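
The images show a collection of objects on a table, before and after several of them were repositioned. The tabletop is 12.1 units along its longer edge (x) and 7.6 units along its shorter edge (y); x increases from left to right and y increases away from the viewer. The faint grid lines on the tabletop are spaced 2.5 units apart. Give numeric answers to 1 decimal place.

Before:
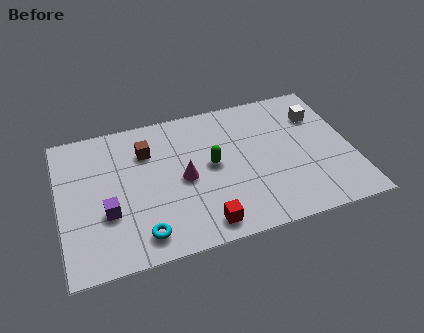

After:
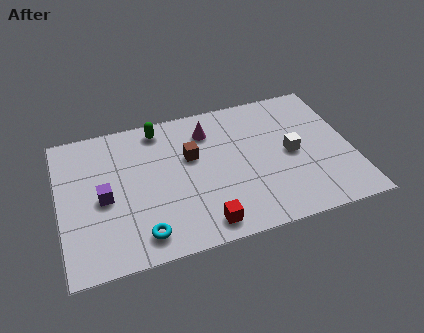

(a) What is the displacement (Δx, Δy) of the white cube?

(-1.3, -1.8)

The white cube started near (10.9, 5.5) and ended near (9.6, 3.7).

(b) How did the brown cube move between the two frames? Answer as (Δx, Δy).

(1.8, -0.8)

The brown cube started near (3.7, 5.5) and ended near (5.5, 4.7).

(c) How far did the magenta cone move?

2.6

The magenta cone moved from about (5.1, 3.6) to (6.3, 5.9), a distance of √(1.2² + 2.3²) ≈ 2.6.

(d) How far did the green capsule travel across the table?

3.3

The green capsule moved from about (6.3, 4.0) to (4.3, 6.6), a distance of √(2.0² + 2.6²) ≈ 3.3.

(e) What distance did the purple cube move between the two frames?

0.8

The purple cube was near (1.9, 2.7) before and (1.8, 3.5) after, so it travelled √(0.1² + 0.8²) ≈ 0.8 units.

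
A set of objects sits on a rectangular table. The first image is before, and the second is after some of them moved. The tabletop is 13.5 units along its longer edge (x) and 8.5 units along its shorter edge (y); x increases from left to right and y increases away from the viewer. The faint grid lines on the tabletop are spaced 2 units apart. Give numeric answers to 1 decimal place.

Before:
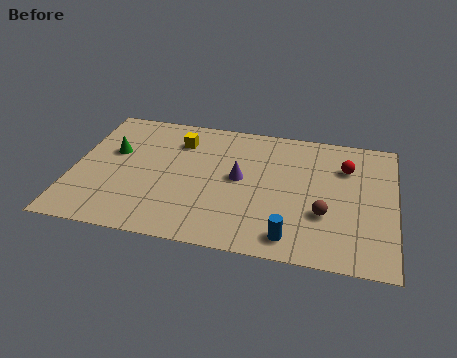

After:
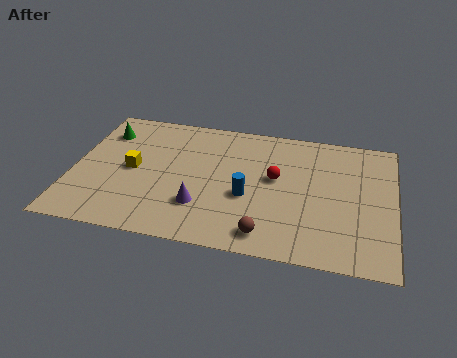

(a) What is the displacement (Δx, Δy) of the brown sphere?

(-2.3, -1.7)

From the two frames, the brown sphere sits at roughly (10.6, 2.9) before and (8.3, 1.2) after.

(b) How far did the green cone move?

1.4

From (1.6, 5.2) to (1.1, 6.5), the green cone covered √(0.5² + 1.3²) ≈ 1.4 units.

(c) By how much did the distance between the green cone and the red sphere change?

-2.2

The distance was about 9.8 in the first image and 7.6 in the second, so they moved 2.2 units closer together.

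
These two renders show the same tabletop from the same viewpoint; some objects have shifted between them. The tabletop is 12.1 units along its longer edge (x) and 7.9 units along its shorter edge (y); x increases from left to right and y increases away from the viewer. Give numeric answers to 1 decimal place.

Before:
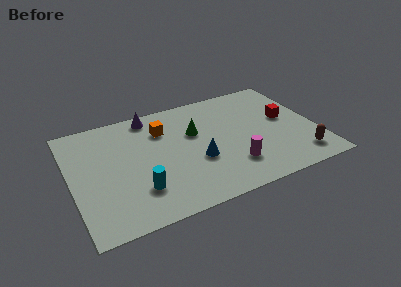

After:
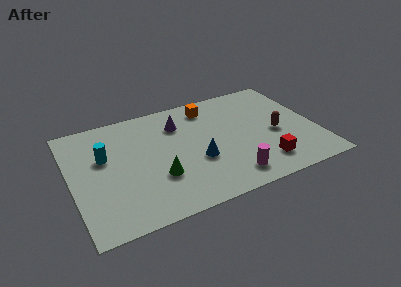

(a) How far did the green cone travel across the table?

3.2

The green cone was near (6.2, 5.0) before and (4.1, 2.6) after, so it travelled √(2.1² + 2.4²) ≈ 3.2 units.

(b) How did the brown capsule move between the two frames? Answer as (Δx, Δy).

(-0.9, 2.1)

From the two frames, the brown capsule sits at roughly (11.0, 1.4) before and (10.1, 3.5) after.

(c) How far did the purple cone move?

1.7

The purple cone moved from about (4.2, 7.0) to (5.5, 5.9), a distance of √(1.3² + 1.1²) ≈ 1.7.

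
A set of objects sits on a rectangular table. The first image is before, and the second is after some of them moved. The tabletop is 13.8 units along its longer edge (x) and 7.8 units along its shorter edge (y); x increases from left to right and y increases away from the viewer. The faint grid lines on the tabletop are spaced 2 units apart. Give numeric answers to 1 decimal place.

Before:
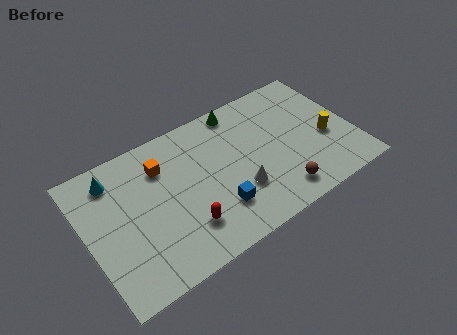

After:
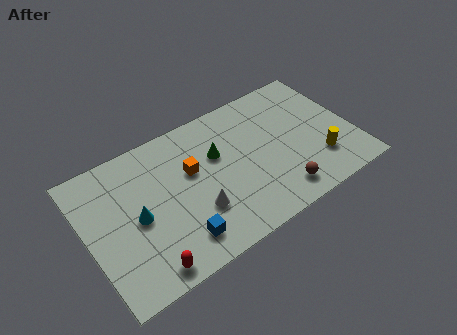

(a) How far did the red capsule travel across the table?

2.5

The red capsule moved from about (4.7, 2.0) to (2.5, 0.9), a distance of √(2.2² + 1.1²) ≈ 2.5.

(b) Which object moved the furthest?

the cyan cone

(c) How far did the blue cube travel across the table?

2.2

The blue cube was near (6.4, 2.1) before and (4.3, 1.5) after, so it travelled √(2.1² + 0.6²) ≈ 2.2 units.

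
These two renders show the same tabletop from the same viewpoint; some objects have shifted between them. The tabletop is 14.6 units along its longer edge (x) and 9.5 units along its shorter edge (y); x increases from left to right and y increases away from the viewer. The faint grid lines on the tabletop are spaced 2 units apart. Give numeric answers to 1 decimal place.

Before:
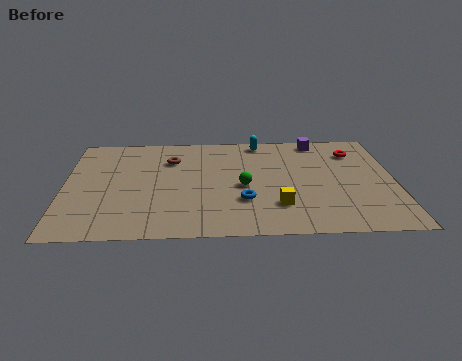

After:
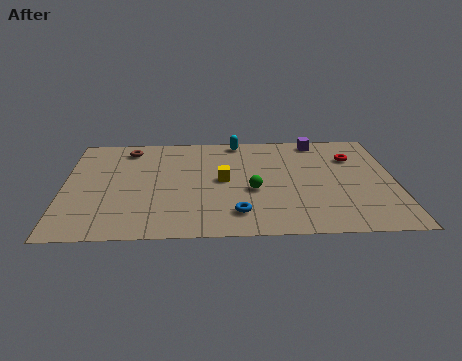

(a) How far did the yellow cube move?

3.4

From (9.4, 2.5) to (7.0, 4.9), the yellow cube covered √(2.4² + 2.4²) ≈ 3.4 units.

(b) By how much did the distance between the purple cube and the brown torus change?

+1.7

The distance was about 6.8 in the first image and 8.5 in the second, so they moved 1.7 units further apart.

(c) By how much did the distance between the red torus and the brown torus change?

+1.9

The distance was about 8.2 in the first image and 10.1 in the second, so they moved 1.9 units further apart.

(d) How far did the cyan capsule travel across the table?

1.0

The cyan capsule moved from about (8.7, 8.5) to (7.7, 8.6), a distance of √(1.0² + 0.1²) ≈ 1.0.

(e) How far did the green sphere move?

0.6

From (7.9, 4.3) to (8.3, 3.9), the green sphere covered √(0.4² + 0.4²) ≈ 0.6 units.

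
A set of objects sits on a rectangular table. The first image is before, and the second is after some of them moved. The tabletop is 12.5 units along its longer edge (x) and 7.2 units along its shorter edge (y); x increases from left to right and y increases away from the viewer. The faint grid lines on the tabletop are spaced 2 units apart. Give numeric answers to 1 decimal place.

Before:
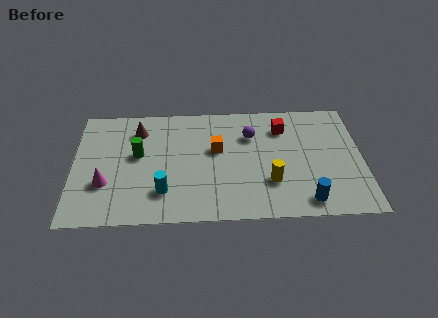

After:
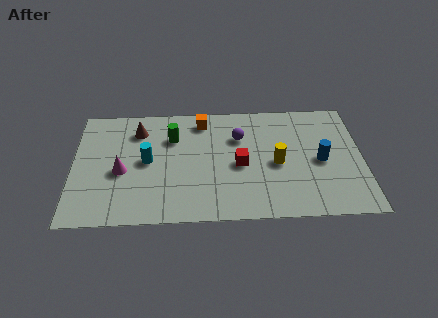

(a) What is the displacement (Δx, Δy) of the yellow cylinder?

(0.3, 1.1)

The yellow cylinder was at about (8.5, 2.2) and moved to about (8.8, 3.3).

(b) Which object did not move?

the brown cone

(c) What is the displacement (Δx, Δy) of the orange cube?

(-0.6, 1.8)

From the two frames, the orange cube sits at roughly (6.2, 4.3) before and (5.6, 6.1) after.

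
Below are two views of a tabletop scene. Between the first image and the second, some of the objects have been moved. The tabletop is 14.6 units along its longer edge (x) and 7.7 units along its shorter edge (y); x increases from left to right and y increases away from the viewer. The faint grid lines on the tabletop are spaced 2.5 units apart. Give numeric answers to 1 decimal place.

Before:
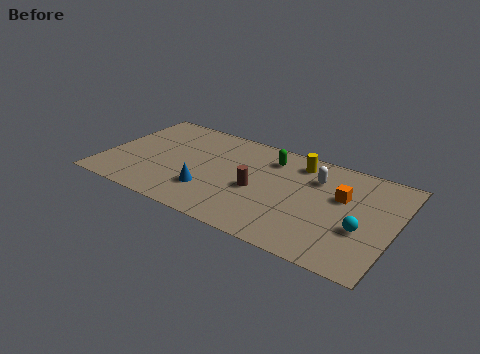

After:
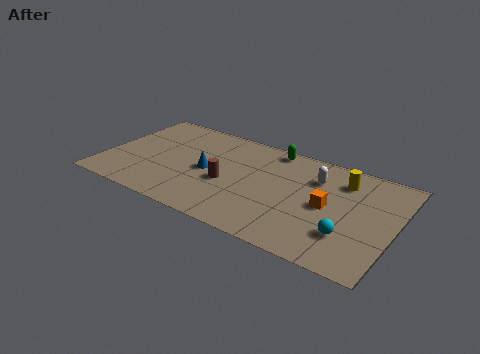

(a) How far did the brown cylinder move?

1.5

The brown cylinder moved from about (7.8, 3.4) to (6.3, 3.2), a distance of √(1.5² + 0.2²) ≈ 1.5.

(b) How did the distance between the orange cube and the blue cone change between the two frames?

-0.8

The distance was about 6.9 in the first image and 6.1 in the second, so they moved 0.8 units closer together.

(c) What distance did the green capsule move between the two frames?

0.8

From (8.1, 6.1) to (8.1, 6.9), the green capsule covered √(0.0² + 0.8²) ≈ 0.8 units.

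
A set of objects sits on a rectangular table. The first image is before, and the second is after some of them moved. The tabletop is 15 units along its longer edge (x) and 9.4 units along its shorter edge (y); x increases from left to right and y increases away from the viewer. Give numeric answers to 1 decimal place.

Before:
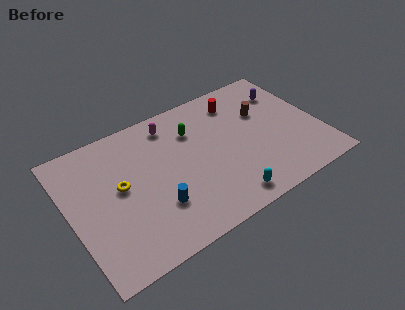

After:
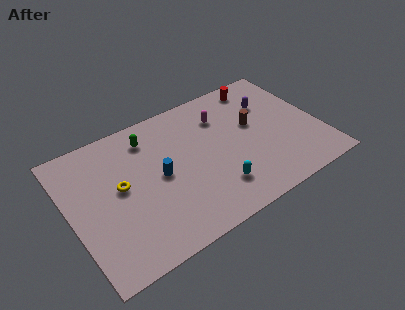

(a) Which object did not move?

the yellow torus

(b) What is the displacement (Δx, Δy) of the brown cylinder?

(-0.7, -0.6)

The brown cylinder was at about (11.9, 6.1) and moved to about (11.2, 5.5).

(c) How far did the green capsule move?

2.7

From (7.7, 6.8) to (5.1, 7.6), the green capsule covered √(2.6² + 0.8²) ≈ 2.7 units.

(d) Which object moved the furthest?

the magenta capsule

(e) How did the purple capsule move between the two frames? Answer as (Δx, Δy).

(-1.1, -0.4)

The purple capsule started near (13.5, 7.0) and ended near (12.4, 6.6).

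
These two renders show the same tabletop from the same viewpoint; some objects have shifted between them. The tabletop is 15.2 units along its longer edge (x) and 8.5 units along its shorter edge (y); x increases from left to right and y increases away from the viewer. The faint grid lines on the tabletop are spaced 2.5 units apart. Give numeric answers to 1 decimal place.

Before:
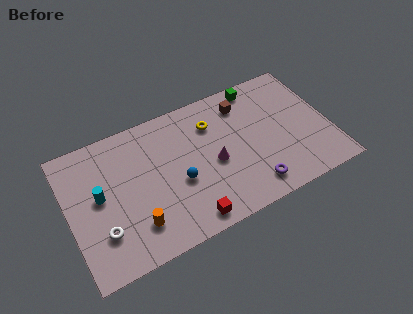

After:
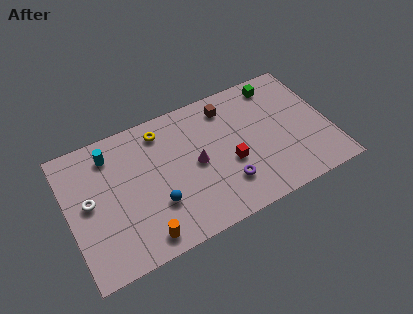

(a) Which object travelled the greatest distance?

the red cube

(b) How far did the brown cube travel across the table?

0.9

The brown cube moved from about (10.5, 6.8) to (9.6, 7.0), a distance of √(0.9² + 0.2²) ≈ 0.9.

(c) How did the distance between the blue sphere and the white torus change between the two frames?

-0.6

Before: roughly 4.7 units apart; after: 4.1. That's 0.6 units closer together.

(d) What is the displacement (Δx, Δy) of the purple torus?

(-1.4, 0.8)

The purple torus started near (10.3, 1.4) and ended near (8.9, 2.2).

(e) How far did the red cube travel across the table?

3.7

From (6.5, 1.0) to (9.3, 3.4), the red cube covered √(2.8² + 2.4²) ≈ 3.7 units.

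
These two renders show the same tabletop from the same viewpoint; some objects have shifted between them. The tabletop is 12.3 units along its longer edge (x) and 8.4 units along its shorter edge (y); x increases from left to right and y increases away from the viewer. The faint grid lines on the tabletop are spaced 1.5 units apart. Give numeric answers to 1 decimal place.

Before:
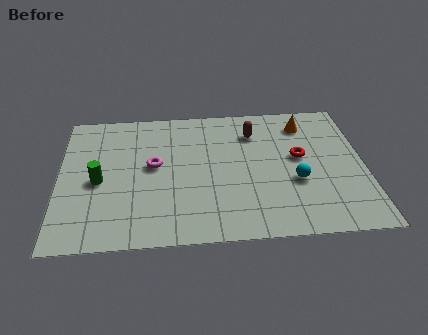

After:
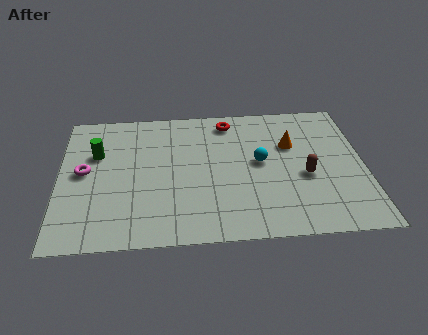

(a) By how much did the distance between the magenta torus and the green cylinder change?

-1.1

The distance was about 2.3 in the first image and 1.2 in the second, so they moved 1.1 units closer together.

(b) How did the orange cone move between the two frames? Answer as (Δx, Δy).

(-0.6, -1.3)

The orange cone started near (10.0, 6.8) and ended near (9.4, 5.5).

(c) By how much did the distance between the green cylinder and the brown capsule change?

+1.8

The distance was about 6.8 in the first image and 8.6 in the second, so they moved 1.8 units further apart.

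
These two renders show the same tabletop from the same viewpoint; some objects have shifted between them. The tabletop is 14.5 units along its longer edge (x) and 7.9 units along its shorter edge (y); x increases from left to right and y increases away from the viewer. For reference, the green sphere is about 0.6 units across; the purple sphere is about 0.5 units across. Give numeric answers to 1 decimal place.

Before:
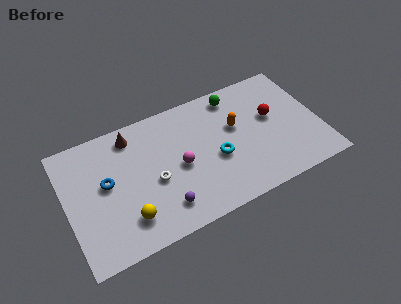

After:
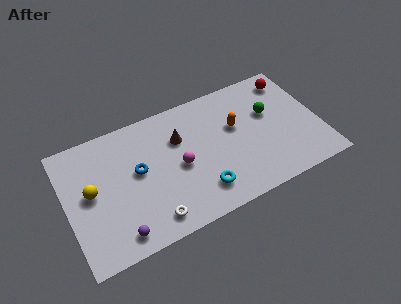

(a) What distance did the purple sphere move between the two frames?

2.6

The purple sphere was near (5.2, 1.6) before and (2.6, 1.1) after, so it travelled √(2.6² + 0.5²) ≈ 2.6 units.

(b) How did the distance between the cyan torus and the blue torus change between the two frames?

-2.0

Before: roughly 6.3 units apart; after: 4.3. That's 2.0 units closer together.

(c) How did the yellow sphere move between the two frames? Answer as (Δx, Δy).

(-1.8, 2.4)

From the two frames, the yellow sphere sits at roughly (3.2, 1.8) before and (1.4, 4.2) after.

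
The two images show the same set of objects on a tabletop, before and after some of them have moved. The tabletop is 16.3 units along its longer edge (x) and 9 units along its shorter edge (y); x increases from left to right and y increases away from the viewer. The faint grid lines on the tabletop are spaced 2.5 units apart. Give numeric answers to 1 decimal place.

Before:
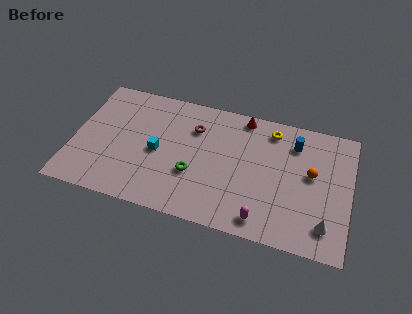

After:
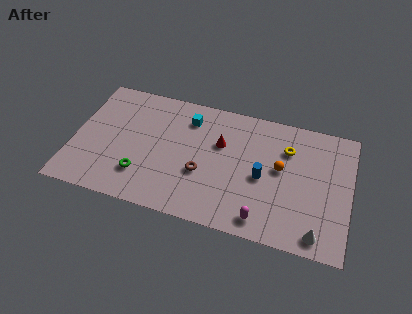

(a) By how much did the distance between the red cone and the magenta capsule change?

-1.7

They were about 7.1 units apart before and 5.4 after — 1.7 units closer together.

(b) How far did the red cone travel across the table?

2.6

From (9.8, 8.1) to (8.6, 5.8), the red cone covered √(1.2² + 2.3²) ≈ 2.6 units.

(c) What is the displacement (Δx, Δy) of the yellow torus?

(1.0, -1.1)

From the two frames, the yellow torus sits at roughly (11.5, 7.6) before and (12.5, 6.5) after.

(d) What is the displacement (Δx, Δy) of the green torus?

(-3.0, -0.9)

The green torus was at about (7.2, 3.2) and moved to about (4.2, 2.3).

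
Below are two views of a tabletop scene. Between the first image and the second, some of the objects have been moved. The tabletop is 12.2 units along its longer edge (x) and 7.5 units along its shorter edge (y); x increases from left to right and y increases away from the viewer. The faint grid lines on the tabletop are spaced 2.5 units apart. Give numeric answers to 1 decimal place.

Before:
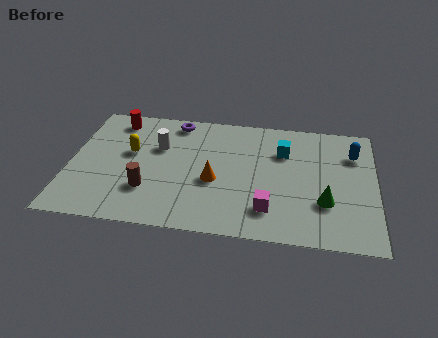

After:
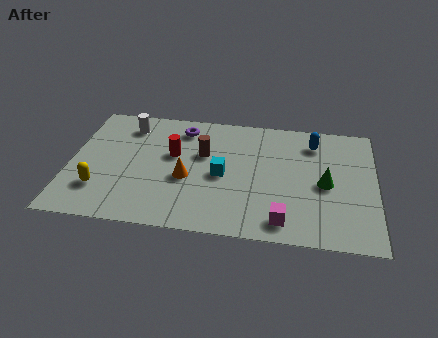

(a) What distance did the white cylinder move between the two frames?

1.8

From (3.5, 4.9) to (2.2, 6.1), the white cylinder covered √(1.3² + 1.2²) ≈ 1.8 units.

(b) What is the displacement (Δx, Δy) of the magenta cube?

(0.6, -0.6)

From the two frames, the magenta cube sits at roughly (8.0, 1.7) before and (8.6, 1.1) after.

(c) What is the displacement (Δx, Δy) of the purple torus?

(0.3, -0.4)

The purple torus started near (4.1, 6.6) and ended near (4.4, 6.2).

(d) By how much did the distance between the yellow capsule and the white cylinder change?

+3.0

They were about 1.2 units apart before and 4.2 after — 3.0 units further apart.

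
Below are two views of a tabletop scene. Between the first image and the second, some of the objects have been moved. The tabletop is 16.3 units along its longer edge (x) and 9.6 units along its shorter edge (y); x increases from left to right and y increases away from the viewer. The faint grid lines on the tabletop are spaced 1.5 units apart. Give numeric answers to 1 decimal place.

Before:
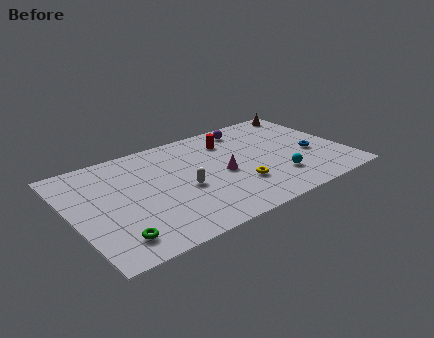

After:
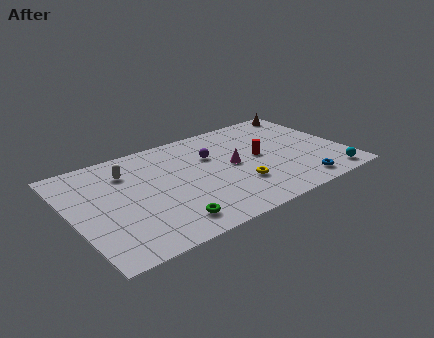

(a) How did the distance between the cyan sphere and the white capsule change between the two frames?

+7.2

Before: roughly 5.6 units apart; after: 12.8. That's 7.2 units further apart.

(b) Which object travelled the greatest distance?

the white capsule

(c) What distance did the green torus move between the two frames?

3.1

The green torus moved from about (2.0, 1.7) to (5.1, 1.6), a distance of √(3.1² + 0.1²) ≈ 3.1.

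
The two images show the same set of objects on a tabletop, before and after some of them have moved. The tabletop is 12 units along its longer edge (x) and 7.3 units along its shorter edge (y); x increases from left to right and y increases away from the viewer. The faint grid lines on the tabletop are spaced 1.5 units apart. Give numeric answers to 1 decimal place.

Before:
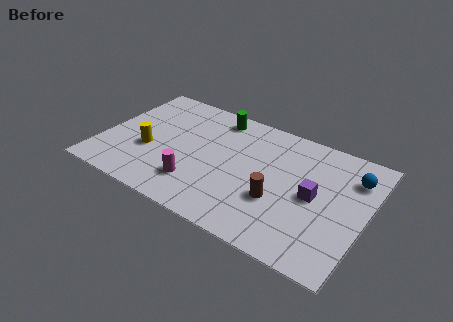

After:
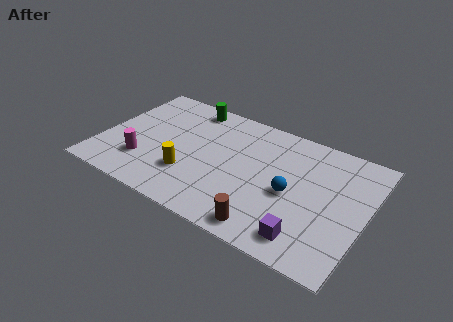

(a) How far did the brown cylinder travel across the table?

1.7

The brown cylinder was near (8.2, 2.6) before and (8.0, 0.9) after, so it travelled √(0.2² + 1.7²) ≈ 1.7 units.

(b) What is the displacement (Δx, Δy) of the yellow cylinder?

(2.0, -0.6)

The yellow cylinder was at about (2.2, 2.8) and moved to about (4.2, 2.2).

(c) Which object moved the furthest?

the blue sphere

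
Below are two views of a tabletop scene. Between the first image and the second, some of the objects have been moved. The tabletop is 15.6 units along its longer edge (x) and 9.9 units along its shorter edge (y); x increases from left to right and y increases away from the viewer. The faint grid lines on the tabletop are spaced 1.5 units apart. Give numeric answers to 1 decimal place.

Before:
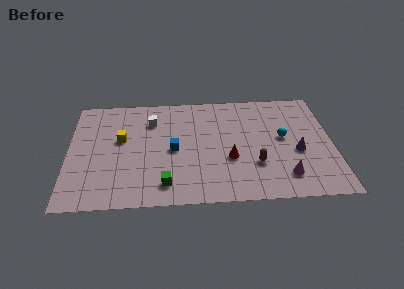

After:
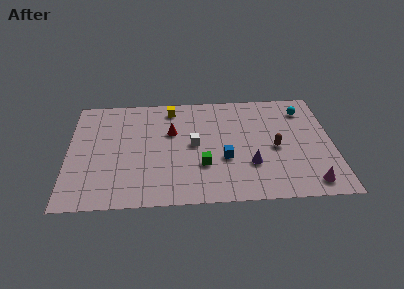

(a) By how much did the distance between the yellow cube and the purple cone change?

-3.4

They were about 10.5 units apart before and 7.1 after — 3.4 units closer together.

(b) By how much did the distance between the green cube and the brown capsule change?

-1.0

Before: roughly 5.5 units apart; after: 4.5. That's 1.0 units closer together.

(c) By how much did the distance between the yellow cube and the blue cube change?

+2.4

Before: roughly 3.3 units apart; after: 5.7. That's 2.4 units further apart.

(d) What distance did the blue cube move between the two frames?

3.2

The blue cube moved from about (6.2, 4.7) to (9.2, 3.7), a distance of √(3.0² + 1.0²) ≈ 3.2.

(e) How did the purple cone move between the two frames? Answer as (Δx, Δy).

(-2.8, -1.0)

The purple cone was at about (13.5, 4.1) and moved to about (10.7, 3.1).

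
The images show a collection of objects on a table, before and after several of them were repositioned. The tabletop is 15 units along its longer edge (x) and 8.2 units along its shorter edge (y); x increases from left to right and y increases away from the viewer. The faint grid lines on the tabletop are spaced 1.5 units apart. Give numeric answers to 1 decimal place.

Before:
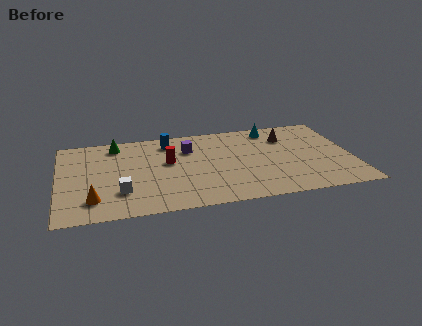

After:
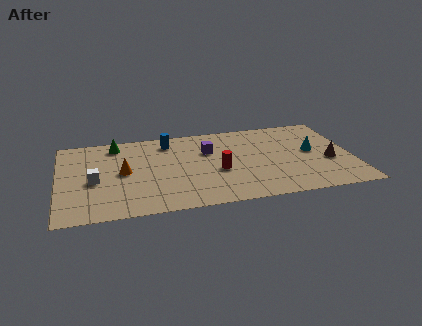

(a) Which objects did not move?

the blue cylinder and the green cone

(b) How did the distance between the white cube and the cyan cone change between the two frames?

+1.9

The distance was about 9.3 in the first image and 11.2 in the second, so they moved 1.9 units further apart.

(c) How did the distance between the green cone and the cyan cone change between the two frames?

+2.2

They were about 8.1 units apart before and 10.3 after — 2.2 units further apart.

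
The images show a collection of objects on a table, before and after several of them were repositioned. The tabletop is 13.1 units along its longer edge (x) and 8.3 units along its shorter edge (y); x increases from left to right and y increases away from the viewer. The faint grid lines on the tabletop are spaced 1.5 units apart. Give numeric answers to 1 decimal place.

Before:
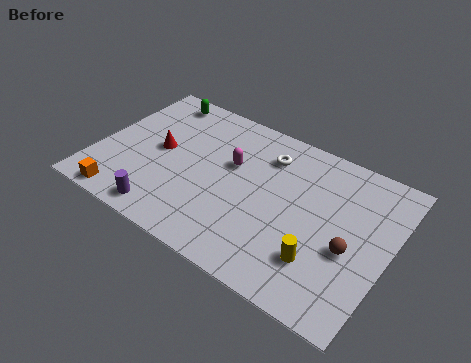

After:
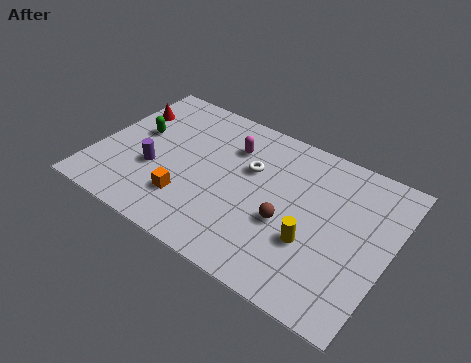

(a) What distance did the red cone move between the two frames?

2.4

From (2.7, 4.3) to (0.9, 5.9), the red cone covered √(1.8² + 1.6²) ≈ 2.4 units.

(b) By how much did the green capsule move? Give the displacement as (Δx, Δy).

(-0.4, -2.5)

The green capsule started near (2.0, 7.3) and ended near (1.6, 4.8).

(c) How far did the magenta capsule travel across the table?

1.0

From (5.9, 5.1) to (5.7, 6.1), the magenta capsule covered √(0.2² + 1.0²) ≈ 1.0 units.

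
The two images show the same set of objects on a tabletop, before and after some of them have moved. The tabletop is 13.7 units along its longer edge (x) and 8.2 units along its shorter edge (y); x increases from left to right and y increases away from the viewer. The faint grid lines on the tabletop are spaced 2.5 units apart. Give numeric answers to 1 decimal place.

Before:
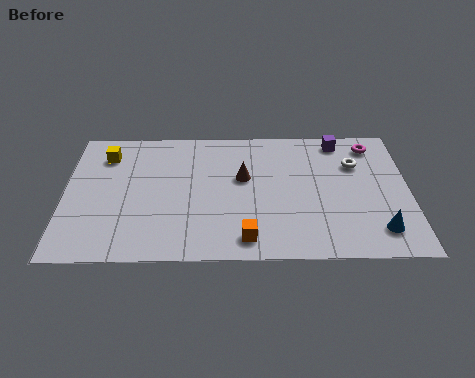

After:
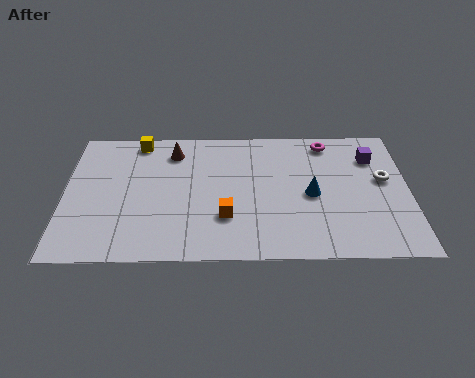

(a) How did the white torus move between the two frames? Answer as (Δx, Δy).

(1.1, -1.0)

The white torus was at about (11.6, 5.7) and moved to about (12.7, 4.7).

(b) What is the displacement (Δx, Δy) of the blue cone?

(-2.6, 2.2)

The blue cone started near (12.4, 1.6) and ended near (9.8, 3.8).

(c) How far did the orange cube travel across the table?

1.5

The orange cube was near (7.2, 1.2) before and (6.4, 2.5) after, so it travelled √(0.8² + 1.3²) ≈ 1.5 units.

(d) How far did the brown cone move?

3.3

From (7.1, 4.9) to (4.3, 6.6), the brown cone covered √(2.8² + 1.7²) ≈ 3.3 units.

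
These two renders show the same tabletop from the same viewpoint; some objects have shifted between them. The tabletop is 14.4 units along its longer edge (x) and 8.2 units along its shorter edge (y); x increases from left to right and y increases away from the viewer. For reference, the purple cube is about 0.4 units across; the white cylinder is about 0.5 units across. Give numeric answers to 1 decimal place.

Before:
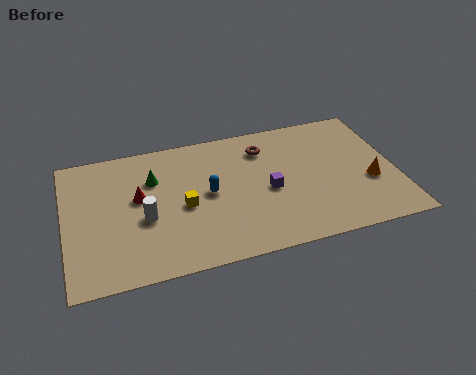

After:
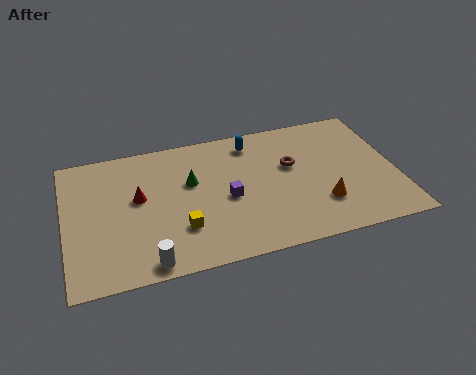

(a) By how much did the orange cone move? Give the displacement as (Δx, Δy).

(-2.2, -0.8)

From the two frames, the orange cone sits at roughly (13.2, 3.1) before and (11.0, 2.3) after.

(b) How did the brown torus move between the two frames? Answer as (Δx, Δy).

(1.1, -1.4)

From the two frames, the brown torus sits at roughly (8.8, 6.4) before and (9.9, 5.0) after.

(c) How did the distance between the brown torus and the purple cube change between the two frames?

+0.5

Before: roughly 2.7 units apart; after: 3.2. That's 0.5 units further apart.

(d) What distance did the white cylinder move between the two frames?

2.6

The white cylinder moved from about (3.4, 3.4) to (3.4, 0.8), a distance of √(0.0² + 2.6²) ≈ 2.6.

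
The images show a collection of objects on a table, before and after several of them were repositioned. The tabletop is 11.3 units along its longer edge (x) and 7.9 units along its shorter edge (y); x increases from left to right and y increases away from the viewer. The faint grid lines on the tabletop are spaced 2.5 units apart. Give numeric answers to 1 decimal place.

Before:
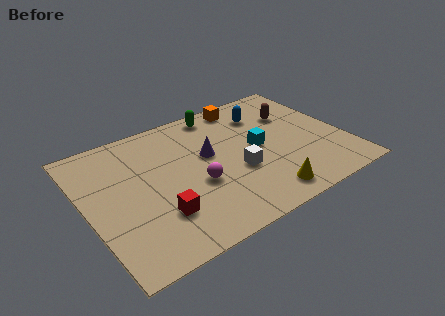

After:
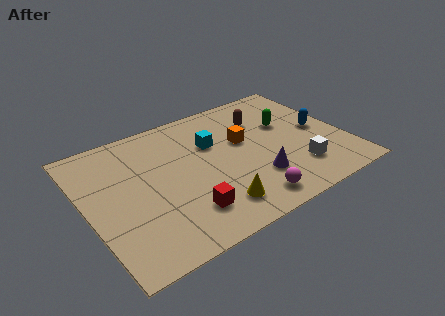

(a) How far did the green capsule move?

3.4

The green capsule moved from about (6.3, 7.0) to (9.0, 4.9), a distance of √(2.7² + 2.1²) ≈ 3.4.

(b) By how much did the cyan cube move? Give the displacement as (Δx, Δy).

(-1.8, 1.2)

The cyan cube was at about (7.5, 4.0) and moved to about (5.7, 5.2).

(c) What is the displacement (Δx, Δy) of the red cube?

(1.1, -0.4)

The red cube started near (2.8, 2.2) and ended near (3.9, 1.8).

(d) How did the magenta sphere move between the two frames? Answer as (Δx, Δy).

(1.9, -2.0)

From the two frames, the magenta sphere sits at roughly (4.6, 3.1) before and (6.5, 1.1) after.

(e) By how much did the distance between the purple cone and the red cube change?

-0.3

The distance was about 3.5 in the first image and 3.2 in the second, so they moved 0.3 units closer together.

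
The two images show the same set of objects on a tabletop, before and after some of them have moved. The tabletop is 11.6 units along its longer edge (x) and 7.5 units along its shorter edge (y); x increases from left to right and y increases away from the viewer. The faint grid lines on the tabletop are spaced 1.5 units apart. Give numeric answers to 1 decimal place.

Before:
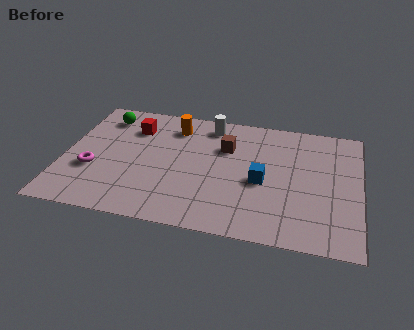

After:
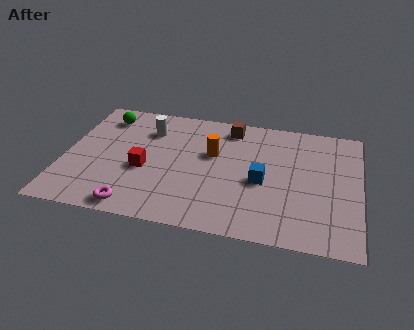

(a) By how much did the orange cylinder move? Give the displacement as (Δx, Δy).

(1.6, -1.4)

The orange cylinder started near (4.2, 6.0) and ended near (5.8, 4.6).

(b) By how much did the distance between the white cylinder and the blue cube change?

+1.3

Before: roughly 3.8 units apart; after: 5.1. That's 1.3 units further apart.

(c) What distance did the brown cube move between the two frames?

1.3

The brown cube moved from about (6.3, 5.1) to (6.4, 6.4), a distance of √(0.1² + 1.3²) ≈ 1.3.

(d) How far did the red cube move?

2.6

The red cube moved from about (2.6, 5.6) to (3.2, 3.1), a distance of √(0.6² + 2.5²) ≈ 2.6.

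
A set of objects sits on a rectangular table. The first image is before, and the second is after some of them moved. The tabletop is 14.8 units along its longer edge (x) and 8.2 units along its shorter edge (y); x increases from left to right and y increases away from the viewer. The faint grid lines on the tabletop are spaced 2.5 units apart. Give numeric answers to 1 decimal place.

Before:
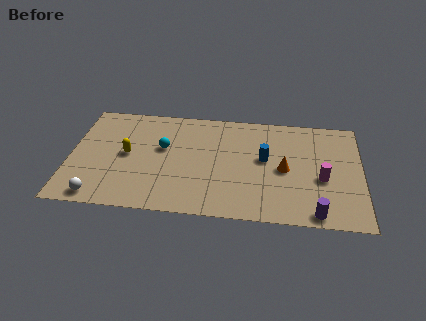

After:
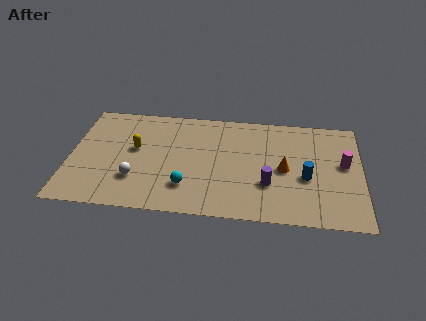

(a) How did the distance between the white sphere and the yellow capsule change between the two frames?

-1.2

The distance was about 3.5 in the first image and 2.3 in the second, so they moved 1.2 units closer together.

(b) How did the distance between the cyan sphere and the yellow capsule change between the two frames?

+1.8

Before: roughly 1.9 units apart; after: 3.7. That's 1.8 units further apart.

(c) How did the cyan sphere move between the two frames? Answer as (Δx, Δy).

(1.3, -2.8)

From the two frames, the cyan sphere sits at roughly (4.7, 4.9) before and (6.0, 2.1) after.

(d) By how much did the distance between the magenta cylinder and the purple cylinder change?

+1.6

They were about 2.6 units apart before and 4.2 after — 1.6 units further apart.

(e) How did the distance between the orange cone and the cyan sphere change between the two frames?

-1.1

The distance was about 6.3 in the first image and 5.2 in the second, so they moved 1.1 units closer together.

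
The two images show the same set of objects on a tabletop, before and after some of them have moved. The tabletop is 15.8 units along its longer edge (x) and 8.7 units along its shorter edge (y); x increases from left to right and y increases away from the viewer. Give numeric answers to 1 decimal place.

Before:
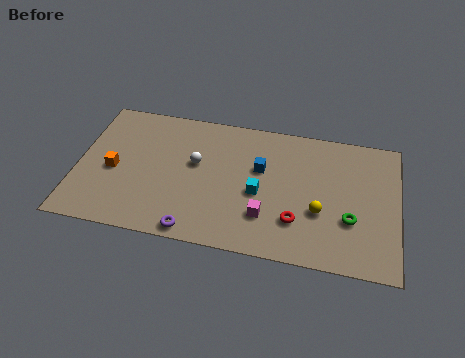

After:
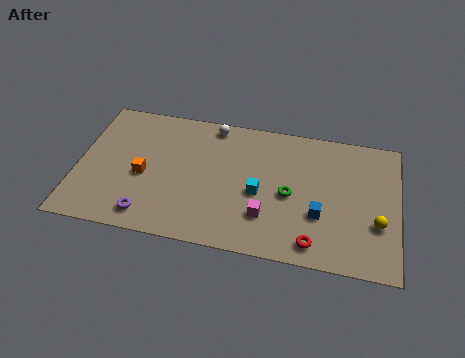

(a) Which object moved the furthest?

the blue cube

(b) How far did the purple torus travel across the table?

2.4

The purple torus was near (6.0, 0.8) before and (3.7, 1.3) after, so it travelled √(2.3² + 0.5²) ≈ 2.4 units.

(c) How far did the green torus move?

3.2

The green torus moved from about (13.5, 3.0) to (10.5, 4.0), a distance of √(3.0² + 1.0²) ≈ 3.2.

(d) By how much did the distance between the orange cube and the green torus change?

-4.5

They were about 11.7 units apart before and 7.2 after — 4.5 units closer together.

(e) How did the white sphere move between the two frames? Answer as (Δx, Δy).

(0.7, 2.7)

The white sphere was at about (5.8, 5.1) and moved to about (6.5, 7.8).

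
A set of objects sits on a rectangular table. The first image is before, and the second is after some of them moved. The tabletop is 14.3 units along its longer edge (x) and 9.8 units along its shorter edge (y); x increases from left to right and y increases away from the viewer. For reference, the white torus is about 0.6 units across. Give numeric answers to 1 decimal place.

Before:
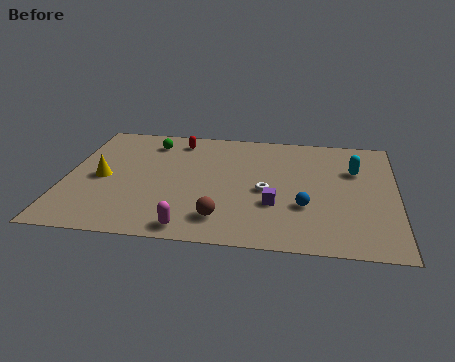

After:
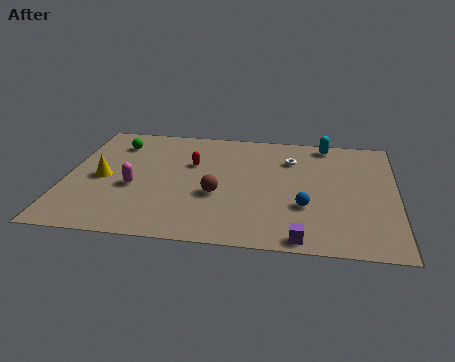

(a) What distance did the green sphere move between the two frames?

1.5

The green sphere was near (3.5, 8.0) before and (2.0, 7.7) after, so it travelled √(1.5² + 0.3²) ≈ 1.5 units.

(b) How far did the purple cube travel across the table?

2.8

The purple cube moved from about (9.1, 3.3) to (10.3, 0.8), a distance of √(1.2² + 2.5²) ≈ 2.8.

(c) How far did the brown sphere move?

1.9

From (6.9, 1.9) to (6.6, 3.8), the brown sphere covered √(0.3² + 1.9²) ≈ 1.9 units.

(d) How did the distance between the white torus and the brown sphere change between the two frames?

+1.5

They were about 3.1 units apart before and 4.6 after — 1.5 units further apart.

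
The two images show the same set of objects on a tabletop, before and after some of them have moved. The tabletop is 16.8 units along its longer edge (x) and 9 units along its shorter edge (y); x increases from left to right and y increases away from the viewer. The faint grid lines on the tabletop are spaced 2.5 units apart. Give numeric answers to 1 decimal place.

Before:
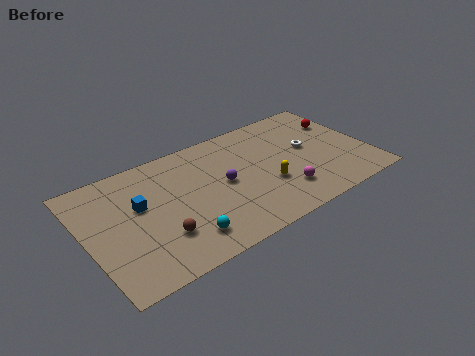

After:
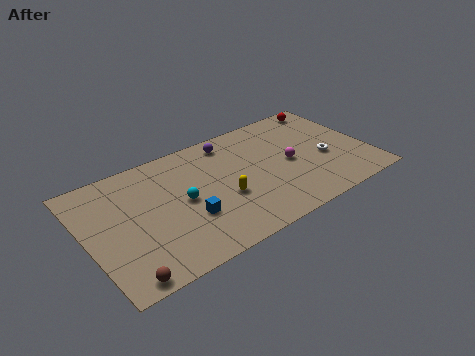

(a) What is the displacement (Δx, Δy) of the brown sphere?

(-2.5, -1.8)

The brown sphere was at about (4.0, 2.6) and moved to about (1.5, 0.8).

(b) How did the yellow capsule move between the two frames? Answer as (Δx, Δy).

(-2.6, 0.3)

The yellow capsule started near (10.5, 3.2) and ended near (7.9, 3.5).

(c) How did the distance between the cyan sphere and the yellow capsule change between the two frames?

-3.0

Before: roughly 5.5 units apart; after: 2.5. That's 3.0 units closer together.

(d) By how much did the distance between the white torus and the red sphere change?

+1.8

They were about 2.6 units apart before and 4.4 after — 1.8 units further apart.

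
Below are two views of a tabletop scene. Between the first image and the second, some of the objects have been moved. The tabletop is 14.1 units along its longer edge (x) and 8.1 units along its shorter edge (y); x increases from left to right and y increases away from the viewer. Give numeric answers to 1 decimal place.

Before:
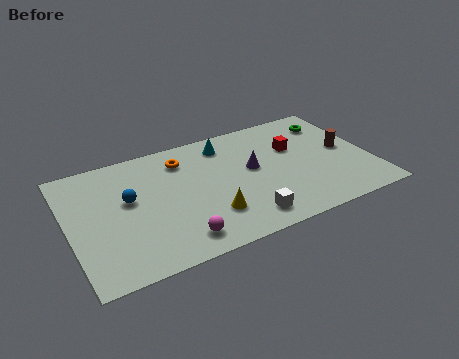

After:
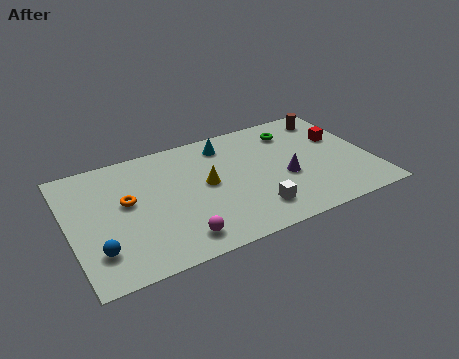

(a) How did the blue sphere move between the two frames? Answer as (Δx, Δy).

(-1.7, -2.7)

The blue sphere was at about (2.8, 4.7) and moved to about (1.1, 2.0).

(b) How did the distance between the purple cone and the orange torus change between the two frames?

+3.8

Before: roughly 3.6 units apart; after: 7.4. That's 3.8 units further apart.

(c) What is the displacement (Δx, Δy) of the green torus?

(-1.9, 0.0)

The green torus started near (12.7, 6.4) and ended near (10.8, 6.4).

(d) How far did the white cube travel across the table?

0.6

The white cube was near (7.8, 1.3) before and (8.3, 1.7) after, so it travelled √(0.5² + 0.4²) ≈ 0.6 units.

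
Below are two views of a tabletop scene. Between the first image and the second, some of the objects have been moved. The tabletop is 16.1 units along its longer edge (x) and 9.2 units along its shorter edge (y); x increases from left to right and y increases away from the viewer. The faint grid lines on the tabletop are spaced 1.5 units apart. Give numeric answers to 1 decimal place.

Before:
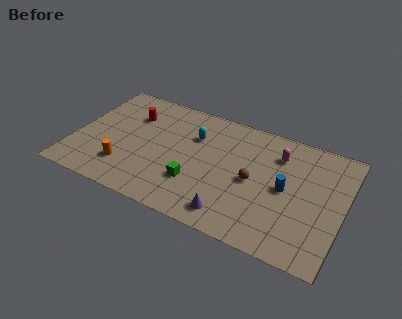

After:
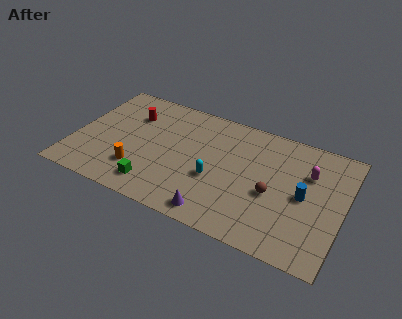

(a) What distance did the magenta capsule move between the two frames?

2.0

From (12.0, 7.0) to (13.9, 6.3), the magenta capsule covered √(1.9² + 0.7²) ≈ 2.0 units.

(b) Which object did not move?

the red cylinder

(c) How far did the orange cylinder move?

0.8

The orange cylinder moved from about (3.3, 2.3) to (4.1, 2.4), a distance of √(0.8² + 0.1²) ≈ 0.8.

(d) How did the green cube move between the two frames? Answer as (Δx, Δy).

(-2.3, -1.2)

From the two frames, the green cube sits at roughly (7.5, 2.8) before and (5.2, 1.6) after.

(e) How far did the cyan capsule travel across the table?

3.2

From (7.0, 6.4) to (8.6, 3.6), the cyan capsule covered √(1.6² + 2.8²) ≈ 3.2 units.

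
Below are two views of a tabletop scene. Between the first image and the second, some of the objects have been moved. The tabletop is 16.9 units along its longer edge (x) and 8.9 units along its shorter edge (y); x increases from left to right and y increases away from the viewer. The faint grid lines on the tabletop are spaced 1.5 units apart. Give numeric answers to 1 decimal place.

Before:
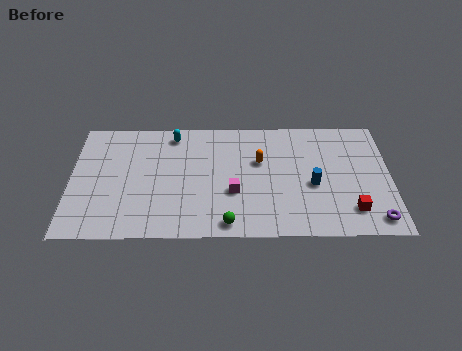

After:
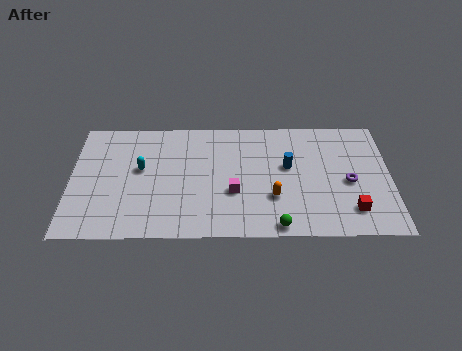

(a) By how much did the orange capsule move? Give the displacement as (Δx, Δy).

(0.7, -2.7)

From the two frames, the orange capsule sits at roughly (10.0, 5.6) before and (10.7, 2.9) after.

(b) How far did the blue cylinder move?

1.9

From (12.8, 3.8) to (11.5, 5.2), the blue cylinder covered √(1.3² + 1.4²) ≈ 1.9 units.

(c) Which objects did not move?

the red cube and the magenta cube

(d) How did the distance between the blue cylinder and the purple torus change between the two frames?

-0.7

Before: roughly 4.1 units apart; after: 3.4. That's 0.7 units closer together.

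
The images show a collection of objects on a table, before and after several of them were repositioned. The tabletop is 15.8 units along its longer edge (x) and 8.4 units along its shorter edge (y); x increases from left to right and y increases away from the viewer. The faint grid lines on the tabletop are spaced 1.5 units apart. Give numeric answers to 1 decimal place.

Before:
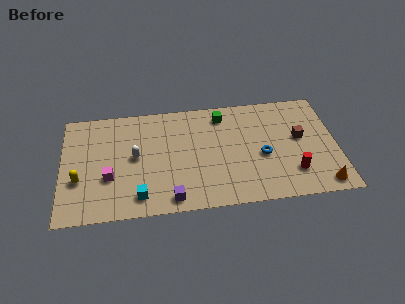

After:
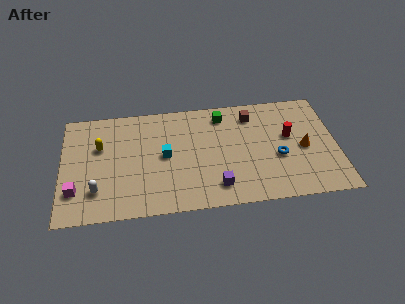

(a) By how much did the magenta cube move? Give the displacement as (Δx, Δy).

(-1.9, -0.8)

The magenta cube was at about (2.7, 3.0) and moved to about (0.8, 2.2).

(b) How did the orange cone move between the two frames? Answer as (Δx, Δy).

(-0.9, 2.9)

The orange cone was at about (14.8, 1.0) and moved to about (13.9, 3.9).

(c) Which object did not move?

the green cube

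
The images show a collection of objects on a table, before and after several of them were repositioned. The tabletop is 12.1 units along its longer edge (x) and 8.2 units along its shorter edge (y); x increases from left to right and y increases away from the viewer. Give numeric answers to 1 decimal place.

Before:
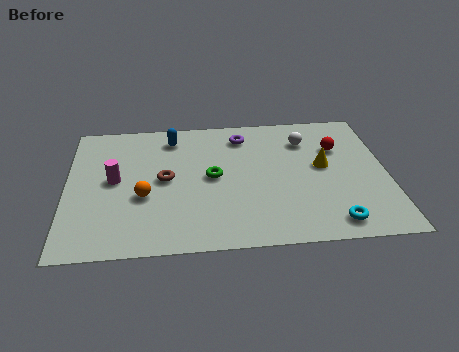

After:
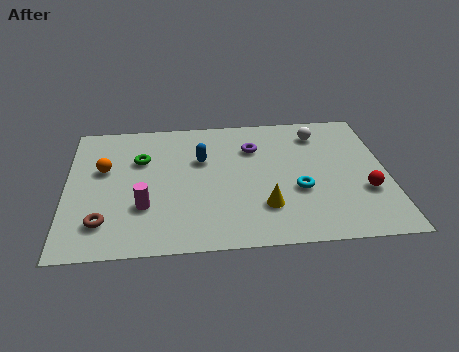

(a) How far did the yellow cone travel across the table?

3.3

From (9.7, 4.5) to (7.4, 2.2), the yellow cone covered √(2.3² + 2.3²) ≈ 3.3 units.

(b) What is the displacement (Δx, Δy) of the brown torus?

(-2.3, -2.4)

From the two frames, the brown torus sits at roughly (3.7, 4.2) before and (1.4, 1.8) after.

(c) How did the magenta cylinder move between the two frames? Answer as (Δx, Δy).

(1.1, -1.7)

The magenta cylinder started near (1.8, 4.3) and ended near (2.9, 2.6).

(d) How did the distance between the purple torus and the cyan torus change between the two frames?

-3.2

Before: roughly 6.4 units apart; after: 3.2. That's 3.2 units closer together.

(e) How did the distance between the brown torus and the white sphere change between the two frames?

+3.7

The distance was about 5.8 in the first image and 9.5 in the second, so they moved 3.7 units further apart.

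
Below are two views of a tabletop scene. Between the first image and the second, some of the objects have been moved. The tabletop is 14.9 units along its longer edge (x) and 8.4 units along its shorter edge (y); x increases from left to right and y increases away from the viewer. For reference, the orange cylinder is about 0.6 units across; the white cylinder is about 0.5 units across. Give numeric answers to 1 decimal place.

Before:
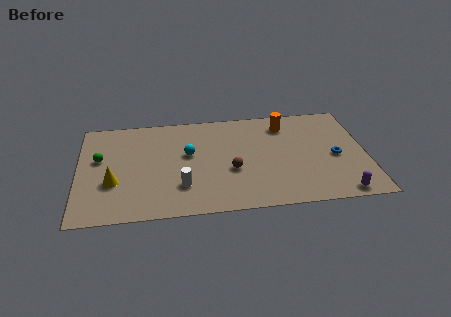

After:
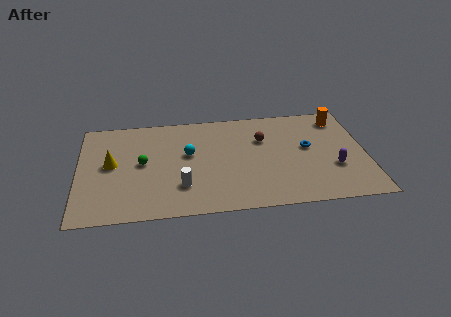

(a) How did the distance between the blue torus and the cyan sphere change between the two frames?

-1.5

The distance was about 7.7 in the first image and 6.2 in the second, so they moved 1.5 units closer together.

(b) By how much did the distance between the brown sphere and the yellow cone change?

+1.9

Before: roughly 6.1 units apart; after: 8.0. That's 1.9 units further apart.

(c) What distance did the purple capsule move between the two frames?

2.1

The purple capsule moved from about (13.4, 0.8) to (13.2, 2.9), a distance of √(0.2² + 2.1²) ≈ 2.1.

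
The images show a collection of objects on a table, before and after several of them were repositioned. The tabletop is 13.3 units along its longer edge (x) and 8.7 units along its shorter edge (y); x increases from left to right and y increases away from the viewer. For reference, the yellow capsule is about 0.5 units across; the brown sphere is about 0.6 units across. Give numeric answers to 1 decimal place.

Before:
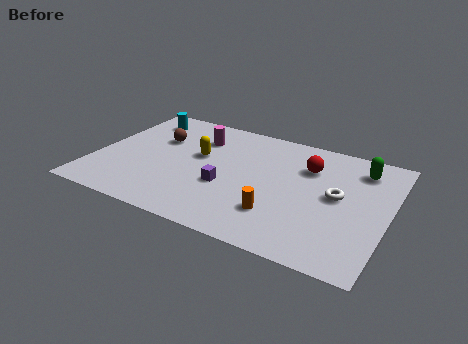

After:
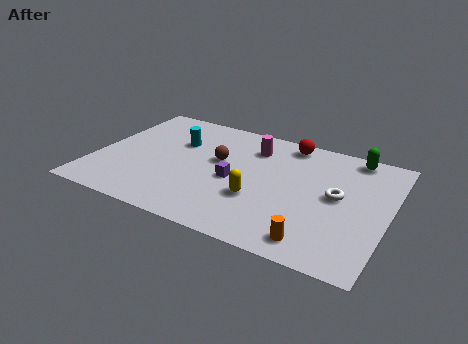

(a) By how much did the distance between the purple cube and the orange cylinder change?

+2.1

They were about 2.7 units apart before and 4.8 after — 2.1 units further apart.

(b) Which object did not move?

the white torus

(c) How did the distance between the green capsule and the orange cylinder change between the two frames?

+1.0

Before: roughly 5.7 units apart; after: 6.7. That's 1.0 units further apart.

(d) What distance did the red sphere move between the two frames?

1.9

From (9.5, 6.2) to (8.4, 7.7), the red sphere covered √(1.1² + 1.5²) ≈ 1.9 units.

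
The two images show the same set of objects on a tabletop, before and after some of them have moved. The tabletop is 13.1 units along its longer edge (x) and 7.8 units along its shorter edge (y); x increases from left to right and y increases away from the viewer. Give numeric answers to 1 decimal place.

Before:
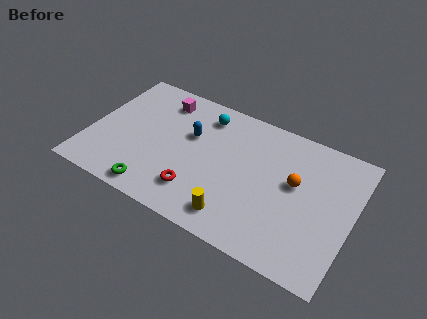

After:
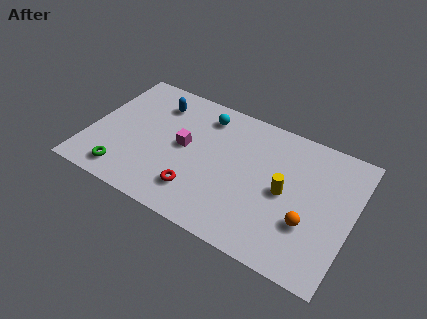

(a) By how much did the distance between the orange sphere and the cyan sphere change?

+1.7

They were about 5.2 units apart before and 6.9 after — 1.7 units further apart.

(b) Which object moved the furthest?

the yellow cylinder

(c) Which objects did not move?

the cyan sphere and the red torus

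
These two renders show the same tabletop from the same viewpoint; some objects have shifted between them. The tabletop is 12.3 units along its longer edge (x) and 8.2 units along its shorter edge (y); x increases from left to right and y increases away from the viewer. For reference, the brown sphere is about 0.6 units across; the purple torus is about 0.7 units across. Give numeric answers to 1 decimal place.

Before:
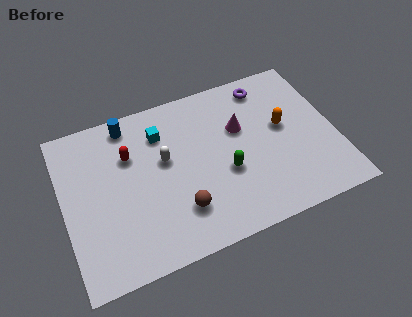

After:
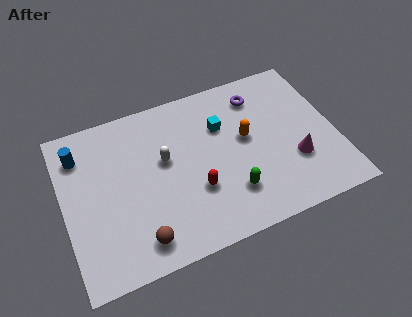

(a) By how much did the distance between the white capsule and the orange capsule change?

-1.7

They were about 5.4 units apart before and 3.7 after — 1.7 units closer together.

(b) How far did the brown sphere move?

2.1

From (5.0, 2.1) to (3.1, 1.3), the brown sphere covered √(1.9² + 0.8²) ≈ 2.1 units.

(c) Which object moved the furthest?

the red capsule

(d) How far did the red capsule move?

3.9

The red capsule moved from about (3.1, 5.6) to (5.8, 2.8), a distance of √(2.7² + 2.8²) ≈ 3.9.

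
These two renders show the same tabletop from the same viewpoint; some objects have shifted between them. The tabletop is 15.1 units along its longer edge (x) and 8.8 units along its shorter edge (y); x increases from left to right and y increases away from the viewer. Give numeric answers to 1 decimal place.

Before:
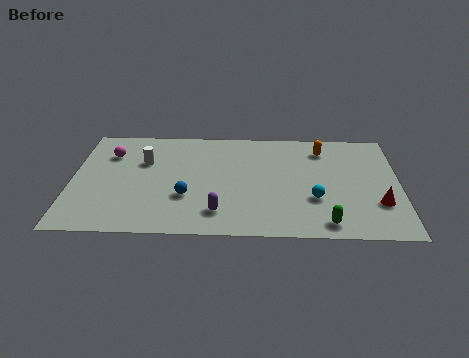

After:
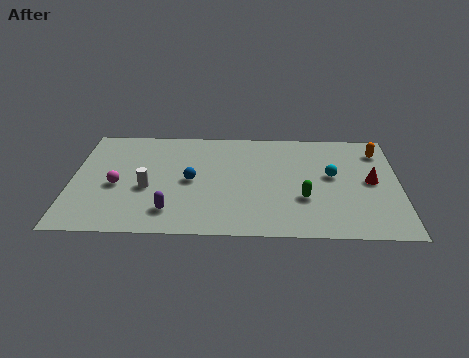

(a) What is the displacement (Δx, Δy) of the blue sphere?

(0.2, 1.3)

From the two frames, the blue sphere sits at roughly (5.3, 3.0) before and (5.5, 4.3) after.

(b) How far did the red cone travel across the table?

1.8

From (14.1, 2.7) to (13.8, 4.5), the red cone covered √(0.3² + 1.8²) ≈ 1.8 units.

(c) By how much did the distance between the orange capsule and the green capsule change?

-0.7

They were about 6.0 units apart before and 5.3 after — 0.7 units closer together.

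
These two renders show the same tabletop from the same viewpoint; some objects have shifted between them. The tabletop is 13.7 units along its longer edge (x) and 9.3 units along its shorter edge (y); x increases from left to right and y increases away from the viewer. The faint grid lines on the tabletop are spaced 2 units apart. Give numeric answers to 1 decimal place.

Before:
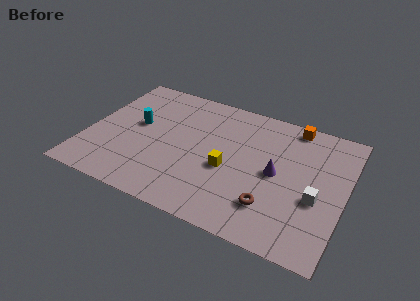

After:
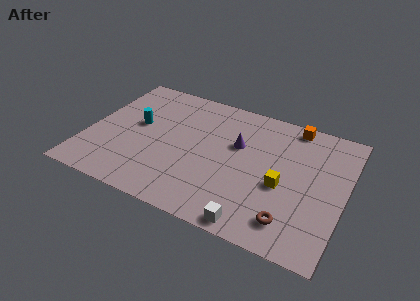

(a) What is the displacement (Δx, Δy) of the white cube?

(-2.9, -2.9)

The white cube started near (12.3, 3.7) and ended near (9.4, 0.8).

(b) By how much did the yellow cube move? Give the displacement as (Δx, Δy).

(2.9, 0.0)

The yellow cube was at about (7.6, 3.9) and moved to about (10.5, 3.9).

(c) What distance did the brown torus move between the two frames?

1.3

From (10.1, 2.3) to (11.2, 1.7), the brown torus covered √(1.1² + 0.6²) ≈ 1.3 units.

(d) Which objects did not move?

the orange cube and the cyan cylinder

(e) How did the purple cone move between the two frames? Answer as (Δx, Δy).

(-2.2, 1.2)

The purple cone started near (10.1, 4.6) and ended near (7.9, 5.8).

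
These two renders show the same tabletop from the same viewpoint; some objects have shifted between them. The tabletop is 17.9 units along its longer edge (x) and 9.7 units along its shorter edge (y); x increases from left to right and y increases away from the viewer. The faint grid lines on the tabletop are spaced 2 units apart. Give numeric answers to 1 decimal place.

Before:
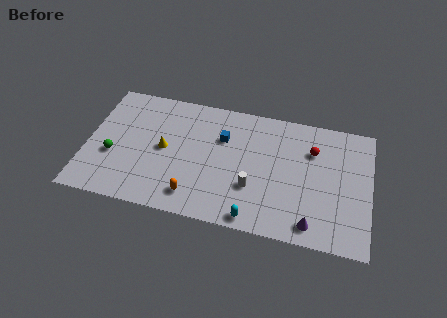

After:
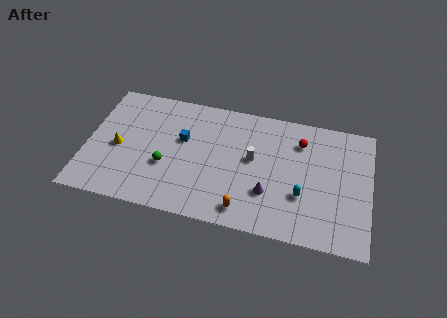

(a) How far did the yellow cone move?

2.9

From (4.9, 4.9) to (2.0, 4.4), the yellow cone covered √(2.9² + 0.5²) ≈ 2.9 units.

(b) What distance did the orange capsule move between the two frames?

3.2

From (7.0, 1.7) to (10.2, 1.4), the orange capsule covered √(3.2² + 0.3²) ≈ 3.2 units.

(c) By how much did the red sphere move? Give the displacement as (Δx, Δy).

(-0.8, 0.5)

The red sphere started near (14.2, 6.9) and ended near (13.4, 7.4).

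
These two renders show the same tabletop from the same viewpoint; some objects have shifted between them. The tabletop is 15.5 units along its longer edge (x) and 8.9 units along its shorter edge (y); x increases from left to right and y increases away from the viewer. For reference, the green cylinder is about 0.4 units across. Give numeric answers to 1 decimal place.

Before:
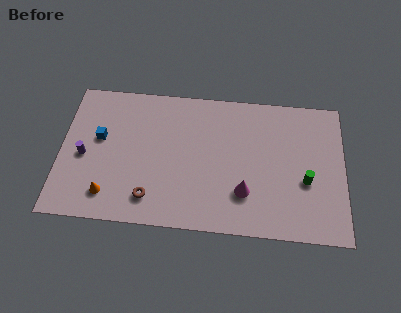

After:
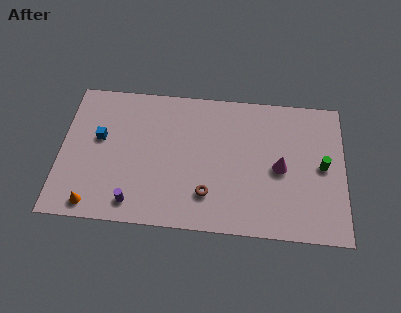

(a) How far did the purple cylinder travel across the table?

3.9

From (1.3, 4.0) to (4.1, 1.3), the purple cylinder covered √(2.8² + 2.7²) ≈ 3.9 units.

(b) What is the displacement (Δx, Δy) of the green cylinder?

(0.9, 1.0)

From the two frames, the green cylinder sits at roughly (13.4, 3.5) before and (14.3, 4.5) after.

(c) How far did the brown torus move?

3.1

The brown torus moved from about (5.0, 1.7) to (8.1, 2.2), a distance of √(3.1² + 0.5²) ≈ 3.1.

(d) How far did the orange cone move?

1.1

The orange cone was near (2.7, 1.7) before and (1.9, 1.0) after, so it travelled √(0.8² + 0.7²) ≈ 1.1 units.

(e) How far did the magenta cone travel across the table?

2.5

From (10.1, 2.5) to (12.0, 4.2), the magenta cone covered √(1.9² + 1.7²) ≈ 2.5 units.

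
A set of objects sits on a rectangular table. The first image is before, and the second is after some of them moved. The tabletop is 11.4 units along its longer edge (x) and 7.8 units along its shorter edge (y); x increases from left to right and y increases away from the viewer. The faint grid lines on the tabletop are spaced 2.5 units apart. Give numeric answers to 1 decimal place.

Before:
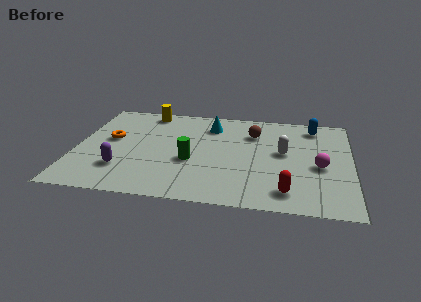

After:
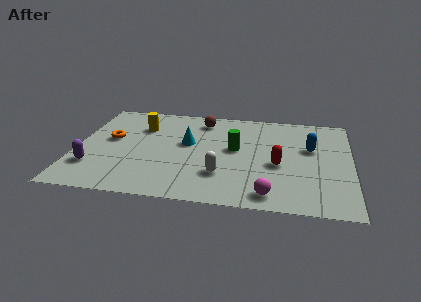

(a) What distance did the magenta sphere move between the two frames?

3.1

The magenta sphere was near (10.1, 3.4) before and (8.1, 1.0) after, so it travelled √(2.0² + 2.4²) ≈ 3.1 units.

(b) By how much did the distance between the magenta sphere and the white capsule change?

+0.6

Before: roughly 1.7 units apart; after: 2.3. That's 0.6 units further apart.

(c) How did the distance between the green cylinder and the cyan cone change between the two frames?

-1.1

They were about 3.1 units apart before and 2.0 after — 1.1 units closer together.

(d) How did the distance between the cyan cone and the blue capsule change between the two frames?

+0.8

Before: roughly 4.3 units apart; after: 5.1. That's 0.8 units further apart.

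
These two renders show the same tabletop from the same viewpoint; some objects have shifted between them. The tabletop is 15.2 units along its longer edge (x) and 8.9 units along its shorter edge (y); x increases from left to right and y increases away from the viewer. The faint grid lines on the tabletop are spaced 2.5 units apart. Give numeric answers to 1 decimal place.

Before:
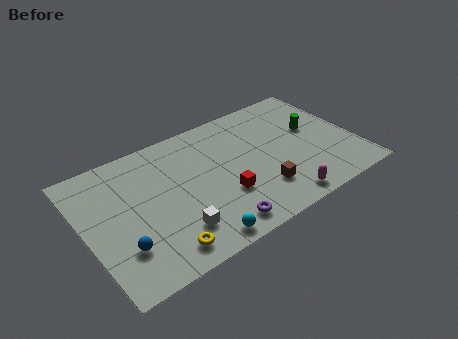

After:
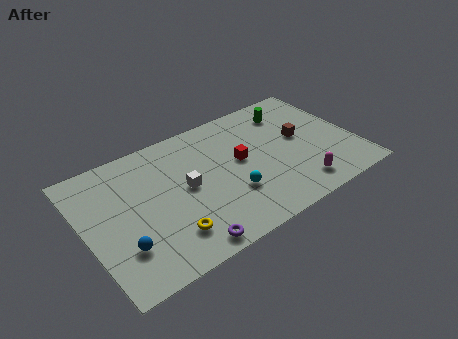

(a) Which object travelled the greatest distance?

the brown cube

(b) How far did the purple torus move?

1.9

The purple torus was near (6.8, 1.2) before and (4.9, 0.9) after, so it travelled √(1.9² + 0.3²) ≈ 1.9 units.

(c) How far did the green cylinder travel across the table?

2.1

The green cylinder was near (13.1, 5.2) before and (12.1, 7.1) after, so it travelled √(1.0² + 1.9²) ≈ 2.1 units.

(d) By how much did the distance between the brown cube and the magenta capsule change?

+1.9

The distance was about 1.6 in the first image and 3.5 in the second, so they moved 1.9 units further apart.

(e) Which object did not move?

the blue sphere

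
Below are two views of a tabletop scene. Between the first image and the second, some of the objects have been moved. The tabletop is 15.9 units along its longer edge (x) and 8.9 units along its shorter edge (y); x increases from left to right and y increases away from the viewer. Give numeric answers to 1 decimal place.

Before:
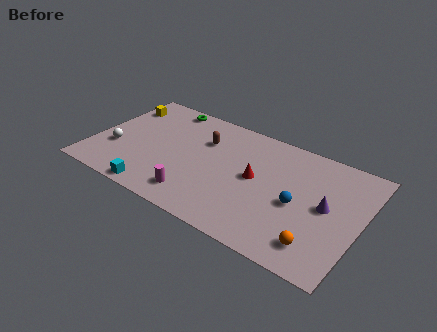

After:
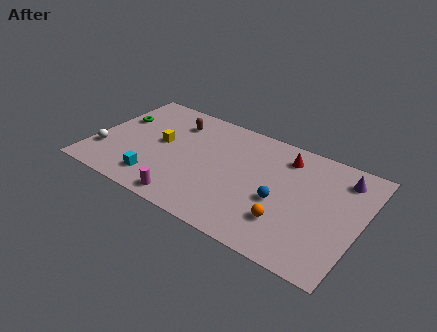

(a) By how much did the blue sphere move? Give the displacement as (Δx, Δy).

(-1.0, -0.3)

The blue sphere started near (12.3, 4.0) and ended near (11.3, 3.7).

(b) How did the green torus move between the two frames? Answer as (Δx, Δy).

(-2.5, -2.3)

From the two frames, the green torus sits at roughly (3.6, 8.0) before and (1.1, 5.7) after.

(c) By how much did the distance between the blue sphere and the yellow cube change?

-4.2

They were about 11.7 units apart before and 7.5 after — 4.2 units closer together.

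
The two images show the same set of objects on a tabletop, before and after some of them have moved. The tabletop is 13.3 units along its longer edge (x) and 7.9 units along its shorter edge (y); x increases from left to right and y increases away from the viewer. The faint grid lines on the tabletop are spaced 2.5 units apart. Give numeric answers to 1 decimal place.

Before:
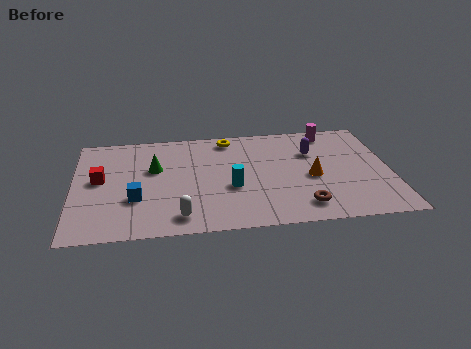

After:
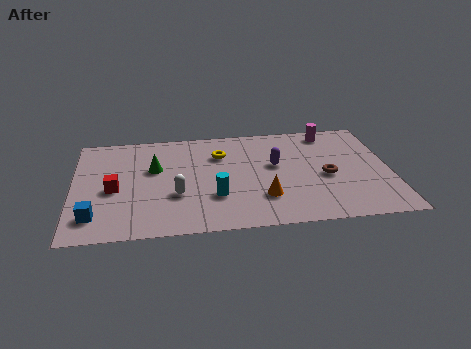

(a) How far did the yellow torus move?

1.3

From (6.6, 6.9) to (6.2, 5.7), the yellow torus covered √(0.4² + 1.2²) ≈ 1.3 units.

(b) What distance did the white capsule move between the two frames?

1.6

The white capsule was near (4.4, 1.2) before and (4.3, 2.8) after, so it travelled √(0.1² + 1.6²) ≈ 1.6 units.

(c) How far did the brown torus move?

2.4

The brown torus was near (9.5, 1.4) before and (10.6, 3.5) after, so it travelled √(1.1² + 2.1²) ≈ 2.4 units.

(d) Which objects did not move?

the green cone and the magenta cylinder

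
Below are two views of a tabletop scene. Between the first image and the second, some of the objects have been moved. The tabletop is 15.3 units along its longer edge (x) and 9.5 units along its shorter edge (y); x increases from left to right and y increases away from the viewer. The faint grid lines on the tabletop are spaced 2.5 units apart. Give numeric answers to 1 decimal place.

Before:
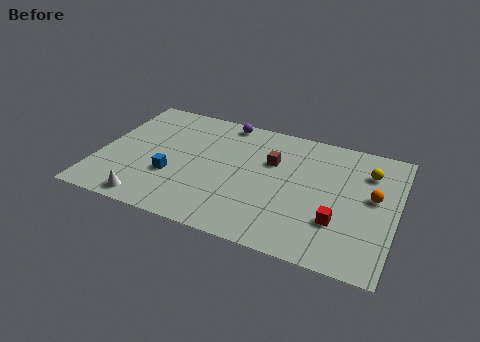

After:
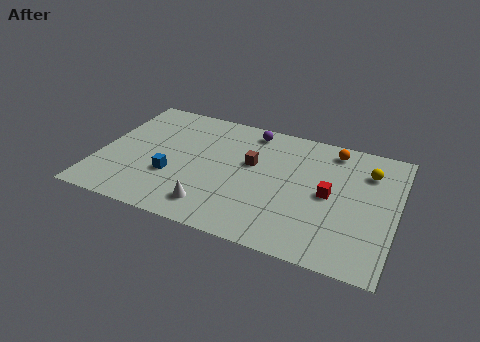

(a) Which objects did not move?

the blue cube and the yellow sphere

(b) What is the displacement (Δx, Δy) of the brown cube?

(-1.0, -0.5)

From the two frames, the brown cube sits at roughly (8.8, 6.2) before and (7.8, 5.7) after.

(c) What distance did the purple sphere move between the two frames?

1.4

The purple sphere was near (6.1, 8.6) before and (7.5, 8.3) after, so it travelled √(1.4² + 0.3²) ≈ 1.4 units.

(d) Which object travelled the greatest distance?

the orange sphere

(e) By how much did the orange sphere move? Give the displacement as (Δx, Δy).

(-2.3, 2.9)

From the two frames, the orange sphere sits at roughly (14.1, 5.3) before and (11.8, 8.2) after.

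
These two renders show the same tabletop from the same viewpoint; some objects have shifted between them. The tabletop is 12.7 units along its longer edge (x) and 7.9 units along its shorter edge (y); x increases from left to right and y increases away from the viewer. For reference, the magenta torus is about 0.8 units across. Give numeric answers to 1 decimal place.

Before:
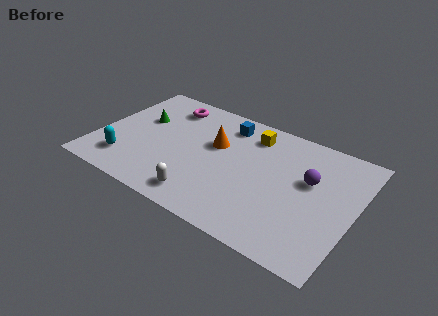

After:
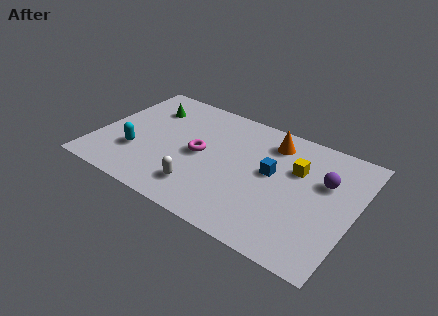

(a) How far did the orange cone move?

3.0

The orange cone was near (5.7, 4.9) before and (8.3, 6.4) after, so it travelled √(2.6² + 1.5²) ≈ 3.0 units.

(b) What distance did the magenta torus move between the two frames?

3.3

The magenta torus was near (3.0, 6.5) before and (5.1, 3.9) after, so it travelled √(2.1² + 2.6²) ≈ 3.3 units.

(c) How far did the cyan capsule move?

0.9

From (1.7, 1.7) to (2.1, 2.5), the cyan capsule covered √(0.4² + 0.8²) ≈ 0.9 units.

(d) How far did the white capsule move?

0.5

From (5.7, 1.2) to (5.5, 1.7), the white capsule covered √(0.2² + 0.5²) ≈ 0.5 units.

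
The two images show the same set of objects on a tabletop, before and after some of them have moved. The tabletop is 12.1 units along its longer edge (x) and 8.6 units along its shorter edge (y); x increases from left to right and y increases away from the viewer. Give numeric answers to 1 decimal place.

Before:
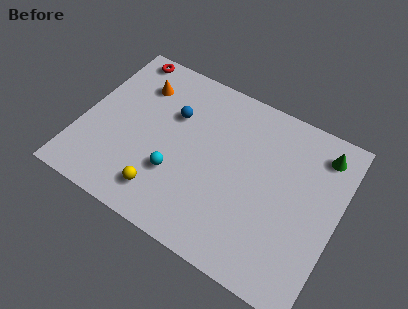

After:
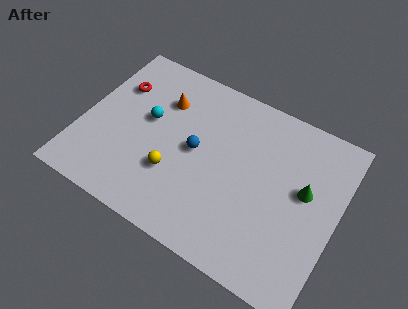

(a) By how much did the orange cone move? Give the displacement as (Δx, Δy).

(1.2, -0.3)

The orange cone started near (2.3, 6.5) and ended near (3.5, 6.2).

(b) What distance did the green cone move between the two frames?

2.3

The green cone moved from about (11.0, 7.1) to (10.5, 4.9), a distance of √(0.5² + 2.2²) ≈ 2.3.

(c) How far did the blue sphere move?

1.8

From (4.1, 5.7) to (5.4, 4.4), the blue sphere covered √(1.3² + 1.3²) ≈ 1.8 units.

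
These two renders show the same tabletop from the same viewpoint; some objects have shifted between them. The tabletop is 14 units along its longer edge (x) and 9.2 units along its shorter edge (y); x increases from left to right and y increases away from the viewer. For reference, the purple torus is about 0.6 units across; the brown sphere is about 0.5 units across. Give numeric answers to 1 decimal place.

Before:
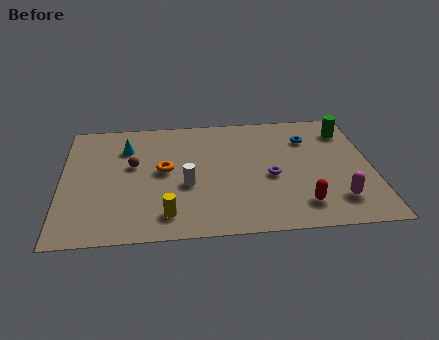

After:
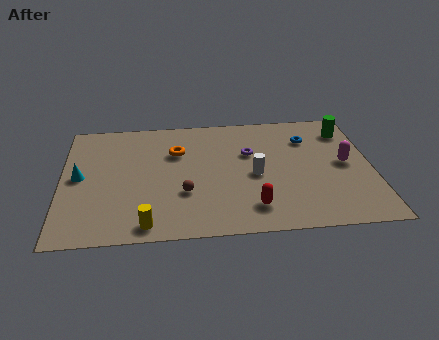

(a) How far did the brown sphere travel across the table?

3.3

From (3.2, 5.4) to (5.5, 3.1), the brown sphere covered √(2.3² + 2.3²) ≈ 3.3 units.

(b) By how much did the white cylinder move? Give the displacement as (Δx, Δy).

(3.1, 0.5)

The white cylinder was at about (5.6, 3.7) and moved to about (8.7, 4.2).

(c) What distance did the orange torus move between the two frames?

1.5

The orange torus was near (4.6, 4.9) before and (5.2, 6.3) after, so it travelled √(0.6² + 1.4²) ≈ 1.5 units.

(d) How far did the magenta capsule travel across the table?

2.7

The magenta capsule was near (12.3, 2.0) before and (12.8, 4.7) after, so it travelled √(0.5² + 2.7²) ≈ 2.7 units.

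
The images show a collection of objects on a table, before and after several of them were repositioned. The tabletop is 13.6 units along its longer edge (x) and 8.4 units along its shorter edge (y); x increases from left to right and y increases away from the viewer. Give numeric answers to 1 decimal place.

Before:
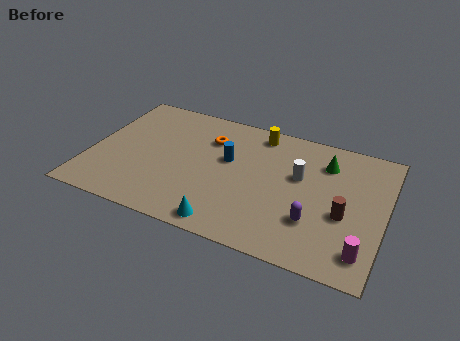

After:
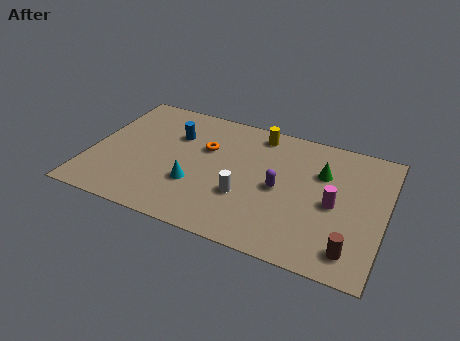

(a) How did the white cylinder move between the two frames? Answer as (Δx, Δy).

(-2.3, -2.2)

The white cylinder started near (9.6, 5.1) and ended near (7.3, 2.9).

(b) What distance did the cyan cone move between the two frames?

2.5

The cyan cone was near (6.7, 0.9) before and (5.0, 2.8) after, so it travelled √(1.7² + 1.9²) ≈ 2.5 units.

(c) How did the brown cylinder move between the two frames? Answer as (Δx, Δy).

(0.5, -2.0)

From the two frames, the brown cylinder sits at roughly (11.8, 3.4) before and (12.3, 1.4) after.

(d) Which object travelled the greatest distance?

the white cylinder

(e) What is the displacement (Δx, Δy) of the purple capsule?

(-1.7, 1.5)

The purple capsule started near (10.5, 2.5) and ended near (8.8, 4.0).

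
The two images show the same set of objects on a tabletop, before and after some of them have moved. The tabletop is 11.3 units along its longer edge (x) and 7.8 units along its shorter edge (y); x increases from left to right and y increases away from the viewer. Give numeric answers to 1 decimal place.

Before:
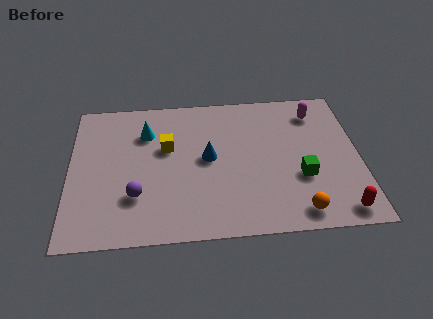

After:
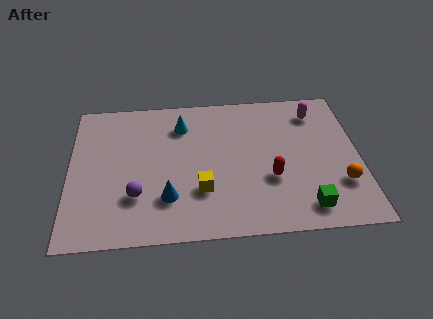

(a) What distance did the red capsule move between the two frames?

3.2

The red capsule moved from about (10.4, 0.9) to (7.8, 2.8), a distance of √(2.6² + 1.9²) ≈ 3.2.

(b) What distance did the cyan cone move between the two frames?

1.4

From (3.0, 5.7) to (4.4, 6.0), the cyan cone covered √(1.4² + 0.3²) ≈ 1.4 units.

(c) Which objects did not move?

the purple sphere and the magenta capsule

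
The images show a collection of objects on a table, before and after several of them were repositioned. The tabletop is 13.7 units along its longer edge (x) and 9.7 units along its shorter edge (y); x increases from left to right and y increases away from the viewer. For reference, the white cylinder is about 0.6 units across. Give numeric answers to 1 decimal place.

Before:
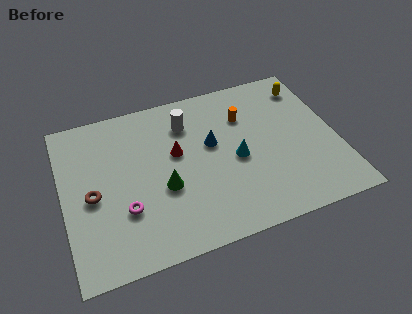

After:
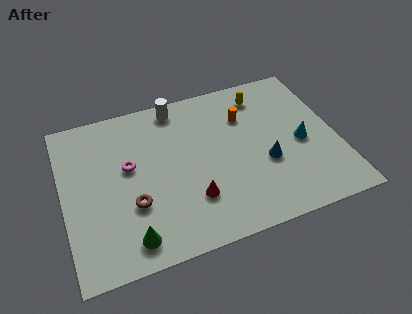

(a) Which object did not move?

the orange cylinder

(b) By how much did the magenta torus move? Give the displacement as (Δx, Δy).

(0.4, 2.5)

From the two frames, the magenta torus sits at roughly (2.9, 3.1) before and (3.3, 5.6) after.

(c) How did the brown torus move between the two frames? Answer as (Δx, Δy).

(1.9, -1.1)

From the two frames, the brown torus sits at roughly (1.4, 4.4) before and (3.3, 3.3) after.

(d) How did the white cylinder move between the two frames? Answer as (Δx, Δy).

(-0.4, 1.2)

The white cylinder was at about (6.4, 7.4) and moved to about (6.0, 8.6).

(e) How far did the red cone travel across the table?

3.0

From (5.7, 5.7) to (6.2, 2.7), the red cone covered √(0.5² + 3.0²) ≈ 3.0 units.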